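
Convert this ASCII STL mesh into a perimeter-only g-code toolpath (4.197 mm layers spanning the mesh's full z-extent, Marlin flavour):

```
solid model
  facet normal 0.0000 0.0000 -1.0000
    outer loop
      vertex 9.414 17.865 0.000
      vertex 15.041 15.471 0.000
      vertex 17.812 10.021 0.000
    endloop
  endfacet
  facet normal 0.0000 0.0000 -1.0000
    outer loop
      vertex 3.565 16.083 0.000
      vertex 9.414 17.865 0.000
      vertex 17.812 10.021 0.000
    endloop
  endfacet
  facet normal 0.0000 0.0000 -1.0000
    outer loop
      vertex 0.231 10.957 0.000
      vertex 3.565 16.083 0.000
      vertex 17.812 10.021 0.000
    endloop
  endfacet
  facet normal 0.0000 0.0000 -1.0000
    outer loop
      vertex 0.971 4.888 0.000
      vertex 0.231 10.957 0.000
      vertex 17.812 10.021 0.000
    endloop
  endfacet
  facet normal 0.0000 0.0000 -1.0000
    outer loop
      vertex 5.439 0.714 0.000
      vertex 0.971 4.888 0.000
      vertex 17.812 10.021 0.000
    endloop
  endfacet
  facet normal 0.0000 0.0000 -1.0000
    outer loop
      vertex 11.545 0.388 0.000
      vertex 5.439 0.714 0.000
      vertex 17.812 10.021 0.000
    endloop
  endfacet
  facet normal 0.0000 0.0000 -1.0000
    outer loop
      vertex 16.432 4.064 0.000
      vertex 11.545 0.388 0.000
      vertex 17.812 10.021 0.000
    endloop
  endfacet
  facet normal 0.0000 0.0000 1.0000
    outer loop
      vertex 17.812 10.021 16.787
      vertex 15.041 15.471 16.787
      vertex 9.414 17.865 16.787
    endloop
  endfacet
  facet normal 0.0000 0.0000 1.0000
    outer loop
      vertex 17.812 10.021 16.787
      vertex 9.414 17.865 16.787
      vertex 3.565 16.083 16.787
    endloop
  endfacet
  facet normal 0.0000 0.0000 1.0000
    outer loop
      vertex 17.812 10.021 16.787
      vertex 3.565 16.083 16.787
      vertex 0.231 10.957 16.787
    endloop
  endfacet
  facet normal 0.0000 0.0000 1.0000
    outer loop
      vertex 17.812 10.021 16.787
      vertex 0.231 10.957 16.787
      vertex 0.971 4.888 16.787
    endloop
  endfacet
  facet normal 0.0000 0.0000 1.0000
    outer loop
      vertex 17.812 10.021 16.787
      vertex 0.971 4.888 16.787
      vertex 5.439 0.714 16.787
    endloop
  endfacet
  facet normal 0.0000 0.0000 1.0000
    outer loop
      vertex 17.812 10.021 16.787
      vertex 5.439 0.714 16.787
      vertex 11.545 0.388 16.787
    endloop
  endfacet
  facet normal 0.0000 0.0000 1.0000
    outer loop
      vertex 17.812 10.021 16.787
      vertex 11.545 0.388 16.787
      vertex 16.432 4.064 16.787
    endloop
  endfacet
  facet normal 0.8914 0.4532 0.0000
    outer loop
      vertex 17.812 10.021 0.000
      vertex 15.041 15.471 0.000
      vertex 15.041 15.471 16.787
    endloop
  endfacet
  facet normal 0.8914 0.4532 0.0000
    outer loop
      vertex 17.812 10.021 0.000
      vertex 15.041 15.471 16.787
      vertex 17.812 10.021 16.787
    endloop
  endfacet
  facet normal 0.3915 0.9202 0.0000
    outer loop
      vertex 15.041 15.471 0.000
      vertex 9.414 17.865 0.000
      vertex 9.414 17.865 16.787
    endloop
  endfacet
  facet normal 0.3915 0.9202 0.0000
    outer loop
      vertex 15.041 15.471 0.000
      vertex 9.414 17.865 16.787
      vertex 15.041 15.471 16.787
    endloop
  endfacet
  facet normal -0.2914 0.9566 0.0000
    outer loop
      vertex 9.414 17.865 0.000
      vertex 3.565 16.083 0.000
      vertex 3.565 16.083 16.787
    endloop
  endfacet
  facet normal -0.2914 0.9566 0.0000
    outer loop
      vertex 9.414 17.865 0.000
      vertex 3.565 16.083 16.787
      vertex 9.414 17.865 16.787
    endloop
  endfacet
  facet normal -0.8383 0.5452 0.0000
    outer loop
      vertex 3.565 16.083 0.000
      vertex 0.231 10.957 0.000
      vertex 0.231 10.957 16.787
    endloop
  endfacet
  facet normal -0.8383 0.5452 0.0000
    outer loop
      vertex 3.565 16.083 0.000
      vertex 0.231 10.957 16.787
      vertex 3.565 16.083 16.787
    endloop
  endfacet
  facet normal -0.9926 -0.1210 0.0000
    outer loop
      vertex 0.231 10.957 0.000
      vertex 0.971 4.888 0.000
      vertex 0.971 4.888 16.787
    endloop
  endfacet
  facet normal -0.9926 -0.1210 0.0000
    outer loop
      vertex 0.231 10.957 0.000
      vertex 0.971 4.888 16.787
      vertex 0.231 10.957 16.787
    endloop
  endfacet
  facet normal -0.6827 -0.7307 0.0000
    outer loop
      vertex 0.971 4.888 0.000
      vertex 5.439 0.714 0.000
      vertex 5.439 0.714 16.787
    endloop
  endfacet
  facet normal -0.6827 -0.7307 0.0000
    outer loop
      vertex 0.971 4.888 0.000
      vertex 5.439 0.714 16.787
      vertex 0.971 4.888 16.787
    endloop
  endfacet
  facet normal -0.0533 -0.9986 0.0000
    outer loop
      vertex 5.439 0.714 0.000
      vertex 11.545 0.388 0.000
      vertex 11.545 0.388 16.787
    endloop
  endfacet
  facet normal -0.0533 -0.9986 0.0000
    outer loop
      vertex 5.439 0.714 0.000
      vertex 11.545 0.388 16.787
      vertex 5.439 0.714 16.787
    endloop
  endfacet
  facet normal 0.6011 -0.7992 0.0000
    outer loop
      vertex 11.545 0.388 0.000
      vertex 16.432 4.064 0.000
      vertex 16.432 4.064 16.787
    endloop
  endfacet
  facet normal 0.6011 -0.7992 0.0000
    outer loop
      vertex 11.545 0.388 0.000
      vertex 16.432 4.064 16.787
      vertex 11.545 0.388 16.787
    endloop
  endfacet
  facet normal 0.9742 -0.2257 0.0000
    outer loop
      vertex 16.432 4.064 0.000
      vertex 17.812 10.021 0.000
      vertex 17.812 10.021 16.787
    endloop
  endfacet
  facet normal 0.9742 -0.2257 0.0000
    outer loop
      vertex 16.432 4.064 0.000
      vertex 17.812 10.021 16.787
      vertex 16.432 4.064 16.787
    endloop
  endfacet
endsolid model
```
; perimeter-only toolpath
G21 ; units = mm
G90 ; absolute positioning
G28 ; home
; layer 1
G0 Z4.197
G0 X17.812 Y10.021
G1 X15.041 Y15.471
G1 X9.414 Y17.865
G1 X3.565 Y16.083
G1 X0.231 Y10.957
G1 X0.971 Y4.888
G1 X5.439 Y0.714
G1 X11.545 Y0.388
G1 X16.432 Y4.064
G1 X17.812 Y10.021
; layer 2
G0 Z8.393
G0 X17.812 Y10.021
G1 X15.041 Y15.471
G1 X9.414 Y17.865
G1 X3.565 Y16.083
G1 X0.231 Y10.957
G1 X0.971 Y4.888
G1 X5.439 Y0.714
G1 X11.545 Y0.388
G1 X16.432 Y4.064
G1 X17.812 Y10.021
; layer 3
G0 Z12.590
G0 X17.812 Y10.021
G1 X15.041 Y15.471
G1 X9.414 Y17.865
G1 X3.565 Y16.083
G1 X0.231 Y10.957
G1 X0.971 Y4.888
G1 X5.439 Y0.714
G1 X11.545 Y0.388
G1 X16.432 Y4.064
G1 X17.812 Y10.021
; layer 4
G0 Z16.787
G0 X17.812 Y10.021
G1 X15.041 Y15.471
G1 X9.414 Y17.865
G1 X3.565 Y16.083
G1 X0.231 Y10.957
G1 X0.971 Y4.888
G1 X5.439 Y0.714
G1 X11.545 Y0.388
G1 X16.432 Y4.064
G1 X17.812 Y10.021
M2 ; end

The solid is a regular 9-sided prism (a cylinder approximated with 9 flat sides), circumscribed radius ≈ 8.94 mm, height ≈ 16.8 mm. Slicing at Δz = 4.197 mm — 4 equal slices spanning the solid's height, so layer i sits at z = i·h/4 — gives 4 non-empty perimeters. Each is a 9-segment closed polygon; G0 lifts to the layer z and rapids to the start vertex, then G1 traces the edges.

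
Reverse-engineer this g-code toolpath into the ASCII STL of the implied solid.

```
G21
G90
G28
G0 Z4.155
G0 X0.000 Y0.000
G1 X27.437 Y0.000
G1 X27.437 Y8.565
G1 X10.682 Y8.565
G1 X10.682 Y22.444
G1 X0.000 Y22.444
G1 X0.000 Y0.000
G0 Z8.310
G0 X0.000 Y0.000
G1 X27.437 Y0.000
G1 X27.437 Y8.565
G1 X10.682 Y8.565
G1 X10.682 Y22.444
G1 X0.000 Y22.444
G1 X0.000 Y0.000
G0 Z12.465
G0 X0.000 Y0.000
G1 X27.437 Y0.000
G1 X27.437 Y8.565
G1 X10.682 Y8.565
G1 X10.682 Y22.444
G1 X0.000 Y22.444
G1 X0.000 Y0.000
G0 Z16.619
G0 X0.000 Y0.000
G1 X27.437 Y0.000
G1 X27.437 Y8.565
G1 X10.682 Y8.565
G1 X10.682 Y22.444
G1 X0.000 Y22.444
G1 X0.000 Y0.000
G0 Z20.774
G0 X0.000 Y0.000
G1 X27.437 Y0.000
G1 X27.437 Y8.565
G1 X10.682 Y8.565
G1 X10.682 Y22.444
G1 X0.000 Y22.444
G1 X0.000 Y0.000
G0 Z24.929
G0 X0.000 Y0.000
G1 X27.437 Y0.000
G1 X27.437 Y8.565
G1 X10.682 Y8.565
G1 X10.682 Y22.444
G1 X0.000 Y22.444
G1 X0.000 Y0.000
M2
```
solid part
  facet normal 0.0000 0.0000 -1.0000
    outer loop
      vertex 27.437 8.565 0.000
      vertex 27.437 0.000 0.000
      vertex 0.000 0.000 0.000
    endloop
  endfacet
  facet normal 0.0000 0.0000 -1.0000
    outer loop
      vertex 10.682 8.565 0.000
      vertex 27.437 8.565 0.000
      vertex 0.000 0.000 0.000
    endloop
  endfacet
  facet normal 0.0000 0.0000 -1.0000
    outer loop
      vertex 10.682 22.444 0.000
      vertex 10.682 8.565 0.000
      vertex 0.000 0.000 0.000
    endloop
  endfacet
  facet normal 0.0000 0.0000 -1.0000
    outer loop
      vertex 0.000 22.444 0.000
      vertex 10.682 22.444 0.000
      vertex 0.000 0.000 0.000
    endloop
  endfacet
  facet normal 0.0000 0.0000 1.0000
    outer loop
      vertex 0.000 0.000 24.929
      vertex 27.437 0.000 24.929
      vertex 27.437 8.565 24.929
    endloop
  endfacet
  facet normal 0.0000 0.0000 1.0000
    outer loop
      vertex 0.000 0.000 24.929
      vertex 27.437 8.565 24.929
      vertex 10.682 8.565 24.929
    endloop
  endfacet
  facet normal 0.0000 0.0000 1.0000
    outer loop
      vertex 0.000 0.000 24.929
      vertex 10.682 8.565 24.929
      vertex 10.682 22.444 24.929
    endloop
  endfacet
  facet normal 0.0000 0.0000 1.0000
    outer loop
      vertex 0.000 0.000 24.929
      vertex 10.682 22.444 24.929
      vertex 0.000 22.444 24.929
    endloop
  endfacet
  facet normal 0.0000 -1.0000 0.0000
    outer loop
      vertex 0.000 0.000 0.000
      vertex 27.437 0.000 0.000
      vertex 27.437 0.000 24.929
    endloop
  endfacet
  facet normal 0.0000 -1.0000 0.0000
    outer loop
      vertex 0.000 0.000 0.000
      vertex 27.437 0.000 24.929
      vertex 0.000 0.000 24.929
    endloop
  endfacet
  facet normal 1.0000 0.0000 0.0000
    outer loop
      vertex 27.437 0.000 0.000
      vertex 27.437 8.565 0.000
      vertex 27.437 8.565 24.929
    endloop
  endfacet
  facet normal 1.0000 0.0000 0.0000
    outer loop
      vertex 27.437 0.000 0.000
      vertex 27.437 8.565 24.929
      vertex 27.437 0.000 24.929
    endloop
  endfacet
  facet normal 0.0000 1.0000 0.0000
    outer loop
      vertex 27.437 8.565 0.000
      vertex 10.682 8.565 0.000
      vertex 10.682 8.565 24.929
    endloop
  endfacet
  facet normal 0.0000 1.0000 0.0000
    outer loop
      vertex 27.437 8.565 0.000
      vertex 10.682 8.565 24.929
      vertex 27.437 8.565 24.929
    endloop
  endfacet
  facet normal 1.0000 0.0000 0.0000
    outer loop
      vertex 10.682 8.565 0.000
      vertex 10.682 22.444 0.000
      vertex 10.682 22.444 24.929
    endloop
  endfacet
  facet normal 1.0000 0.0000 0.0000
    outer loop
      vertex 10.682 8.565 0.000
      vertex 10.682 22.444 24.929
      vertex 10.682 8.565 24.929
    endloop
  endfacet
  facet normal 0.0000 1.0000 0.0000
    outer loop
      vertex 10.682 22.444 0.000
      vertex 0.000 22.444 0.000
      vertex 0.000 22.444 24.929
    endloop
  endfacet
  facet normal 0.0000 1.0000 0.0000
    outer loop
      vertex 10.682 22.444 0.000
      vertex 0.000 22.444 24.929
      vertex 10.682 22.444 24.929
    endloop
  endfacet
  facet normal -1.0000 0.0000 0.0000
    outer loop
      vertex 0.000 22.444 0.000
      vertex 0.000 0.000 0.000
      vertex 0.000 0.000 24.929
    endloop
  endfacet
  facet normal -1.0000 0.0000 0.0000
    outer loop
      vertex 0.000 22.444 0.000
      vertex 0.000 0.000 24.929
      vertex 0.000 22.444 24.929
    endloop
  endfacet
endsolid part

The G0 Z moves step by Δz≈4.155 mm. Every layer's G1 loop is the same polygon, so the solid is a straight extrusion of it from z=0 to z≈24.9. Closing with flat bottom and top caps and triangulating gives 20 facets — an L-shaped prism: outer 27.4 × 22.4 mm, arm thicknesses ≈ 8.56 mm (horizontal) and 10.7 mm (vertical), extruded 24.9 mm in z.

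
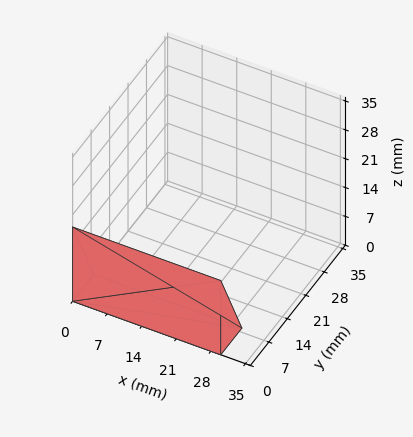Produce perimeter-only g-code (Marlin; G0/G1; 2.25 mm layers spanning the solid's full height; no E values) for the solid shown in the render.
Reading the render: the shape is a wedge (ramp): 30 × 8 mm base, rising to 18 mm along the y=0 edge and sloping linearly to z=0 at y=8 (dimensions read to the nearest mm from the axis ticks). For the g-code, the solid's height is divided into equal slices at the stated Δz and each level perimeter traced with G1 moves after a G0 lift.

; perimeter-only toolpath
G21 ; units = mm
G90 ; absolute positioning
G28 ; home
; layer 1
G0 Z2.25
G0 X0.00 Y0.00
G1 X30.00 Y0.00
G1 X30.00 Y7.00
G1 X0.00 Y7.00
G1 X0.00 Y0.00
; layer 2
G0 Z4.50
G0 X0.00 Y0.00
G1 X30.00 Y0.00
G1 X30.00 Y6.00
G1 X0.00 Y6.00
G1 X0.00 Y0.00
; layer 3
G0 Z6.75
G0 X0.00 Y0.00
G1 X30.00 Y0.00
G1 X30.00 Y5.00
G1 X0.00 Y5.00
G1 X0.00 Y0.00
; layer 4
G0 Z9.00
G0 X0.00 Y0.00
G1 X30.00 Y0.00
G1 X30.00 Y4.00
G1 X0.00 Y4.00
G1 X0.00 Y0.00
; layer 5
G0 Z11.25
G0 X0.00 Y0.00
G1 X30.00 Y0.00
G1 X30.00 Y3.00
G1 X0.00 Y3.00
G1 X0.00 Y0.00
; layer 6
G0 Z13.50
G0 X0.00 Y0.00
G1 X30.00 Y0.00
G1 X30.00 Y2.00
G1 X0.00 Y2.00
G1 X0.00 Y0.00
; layer 7
G0 Z15.75
G0 X0.00 Y0.00
G1 X30.00 Y0.00
G1 X30.00 Y1.00
G1 X0.00 Y1.00
G1 X0.00 Y0.00
M2 ; end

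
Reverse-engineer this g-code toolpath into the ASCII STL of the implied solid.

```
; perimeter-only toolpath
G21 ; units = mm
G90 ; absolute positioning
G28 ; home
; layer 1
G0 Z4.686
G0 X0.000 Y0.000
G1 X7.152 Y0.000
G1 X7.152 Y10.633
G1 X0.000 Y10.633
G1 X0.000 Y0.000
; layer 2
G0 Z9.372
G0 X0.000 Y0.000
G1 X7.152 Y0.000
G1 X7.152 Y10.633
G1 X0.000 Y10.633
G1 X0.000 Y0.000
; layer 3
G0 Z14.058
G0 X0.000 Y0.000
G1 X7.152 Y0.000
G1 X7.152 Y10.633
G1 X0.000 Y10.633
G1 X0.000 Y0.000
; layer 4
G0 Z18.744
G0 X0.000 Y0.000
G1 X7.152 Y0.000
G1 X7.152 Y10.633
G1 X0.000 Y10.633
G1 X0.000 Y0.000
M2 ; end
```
solid part
  facet normal 0.0000 0.0000 -1.0000
    outer loop
      vertex 7.152 10.633 0.000
      vertex 7.152 0.000 0.000
      vertex 0.000 0.000 0.000
    endloop
  endfacet
  facet normal 0.0000 0.0000 -1.0000
    outer loop
      vertex 0.000 10.633 0.000
      vertex 7.152 10.633 0.000
      vertex 0.000 0.000 0.000
    endloop
  endfacet
  facet normal 0.0000 0.0000 1.0000
    outer loop
      vertex 0.000 0.000 18.744
      vertex 7.152 0.000 18.744
      vertex 7.152 10.633 18.744
    endloop
  endfacet
  facet normal 0.0000 0.0000 1.0000
    outer loop
      vertex 0.000 0.000 18.744
      vertex 7.152 10.633 18.744
      vertex 0.000 10.633 18.744
    endloop
  endfacet
  facet normal 0.0000 -1.0000 0.0000
    outer loop
      vertex 0.000 0.000 0.000
      vertex 7.152 0.000 0.000
      vertex 7.152 0.000 18.744
    endloop
  endfacet
  facet normal 0.0000 -1.0000 0.0000
    outer loop
      vertex 0.000 0.000 0.000
      vertex 7.152 0.000 18.744
      vertex 0.000 0.000 18.744
    endloop
  endfacet
  facet normal 0.0000 1.0000 0.0000
    outer loop
      vertex 7.152 10.633 18.744
      vertex 7.152 10.633 0.000
      vertex 0.000 10.633 0.000
    endloop
  endfacet
  facet normal 0.0000 1.0000 0.0000
    outer loop
      vertex 0.000 10.633 18.744
      vertex 7.152 10.633 18.744
      vertex 0.000 10.633 0.000
    endloop
  endfacet
  facet normal -1.0000 0.0000 0.0000
    outer loop
      vertex 0.000 10.633 18.744
      vertex 0.000 10.633 0.000
      vertex 0.000 0.000 0.000
    endloop
  endfacet
  facet normal -1.0000 0.0000 0.0000
    outer loop
      vertex 0.000 0.000 18.744
      vertex 0.000 10.633 18.744
      vertex 0.000 0.000 0.000
    endloop
  endfacet
  facet normal 1.0000 0.0000 0.0000
    outer loop
      vertex 7.152 0.000 0.000
      vertex 7.152 10.633 0.000
      vertex 7.152 10.633 18.744
    endloop
  endfacet
  facet normal 1.0000 0.0000 0.0000
    outer loop
      vertex 7.152 0.000 0.000
      vertex 7.152 10.633 18.744
      vertex 7.152 0.000 18.744
    endloop
  endfacet
endsolid part

The G0 Z moves step by Δz≈4.686 mm. Every layer's G1 loop is the same polygon, so the solid is a straight extrusion of it from z=0 to z≈18.7. Closing with flat bottom and top caps and triangulating gives 12 facets — a rectangular box, roughly 7.15 × 10.6 mm footprint and 18.7 mm tall.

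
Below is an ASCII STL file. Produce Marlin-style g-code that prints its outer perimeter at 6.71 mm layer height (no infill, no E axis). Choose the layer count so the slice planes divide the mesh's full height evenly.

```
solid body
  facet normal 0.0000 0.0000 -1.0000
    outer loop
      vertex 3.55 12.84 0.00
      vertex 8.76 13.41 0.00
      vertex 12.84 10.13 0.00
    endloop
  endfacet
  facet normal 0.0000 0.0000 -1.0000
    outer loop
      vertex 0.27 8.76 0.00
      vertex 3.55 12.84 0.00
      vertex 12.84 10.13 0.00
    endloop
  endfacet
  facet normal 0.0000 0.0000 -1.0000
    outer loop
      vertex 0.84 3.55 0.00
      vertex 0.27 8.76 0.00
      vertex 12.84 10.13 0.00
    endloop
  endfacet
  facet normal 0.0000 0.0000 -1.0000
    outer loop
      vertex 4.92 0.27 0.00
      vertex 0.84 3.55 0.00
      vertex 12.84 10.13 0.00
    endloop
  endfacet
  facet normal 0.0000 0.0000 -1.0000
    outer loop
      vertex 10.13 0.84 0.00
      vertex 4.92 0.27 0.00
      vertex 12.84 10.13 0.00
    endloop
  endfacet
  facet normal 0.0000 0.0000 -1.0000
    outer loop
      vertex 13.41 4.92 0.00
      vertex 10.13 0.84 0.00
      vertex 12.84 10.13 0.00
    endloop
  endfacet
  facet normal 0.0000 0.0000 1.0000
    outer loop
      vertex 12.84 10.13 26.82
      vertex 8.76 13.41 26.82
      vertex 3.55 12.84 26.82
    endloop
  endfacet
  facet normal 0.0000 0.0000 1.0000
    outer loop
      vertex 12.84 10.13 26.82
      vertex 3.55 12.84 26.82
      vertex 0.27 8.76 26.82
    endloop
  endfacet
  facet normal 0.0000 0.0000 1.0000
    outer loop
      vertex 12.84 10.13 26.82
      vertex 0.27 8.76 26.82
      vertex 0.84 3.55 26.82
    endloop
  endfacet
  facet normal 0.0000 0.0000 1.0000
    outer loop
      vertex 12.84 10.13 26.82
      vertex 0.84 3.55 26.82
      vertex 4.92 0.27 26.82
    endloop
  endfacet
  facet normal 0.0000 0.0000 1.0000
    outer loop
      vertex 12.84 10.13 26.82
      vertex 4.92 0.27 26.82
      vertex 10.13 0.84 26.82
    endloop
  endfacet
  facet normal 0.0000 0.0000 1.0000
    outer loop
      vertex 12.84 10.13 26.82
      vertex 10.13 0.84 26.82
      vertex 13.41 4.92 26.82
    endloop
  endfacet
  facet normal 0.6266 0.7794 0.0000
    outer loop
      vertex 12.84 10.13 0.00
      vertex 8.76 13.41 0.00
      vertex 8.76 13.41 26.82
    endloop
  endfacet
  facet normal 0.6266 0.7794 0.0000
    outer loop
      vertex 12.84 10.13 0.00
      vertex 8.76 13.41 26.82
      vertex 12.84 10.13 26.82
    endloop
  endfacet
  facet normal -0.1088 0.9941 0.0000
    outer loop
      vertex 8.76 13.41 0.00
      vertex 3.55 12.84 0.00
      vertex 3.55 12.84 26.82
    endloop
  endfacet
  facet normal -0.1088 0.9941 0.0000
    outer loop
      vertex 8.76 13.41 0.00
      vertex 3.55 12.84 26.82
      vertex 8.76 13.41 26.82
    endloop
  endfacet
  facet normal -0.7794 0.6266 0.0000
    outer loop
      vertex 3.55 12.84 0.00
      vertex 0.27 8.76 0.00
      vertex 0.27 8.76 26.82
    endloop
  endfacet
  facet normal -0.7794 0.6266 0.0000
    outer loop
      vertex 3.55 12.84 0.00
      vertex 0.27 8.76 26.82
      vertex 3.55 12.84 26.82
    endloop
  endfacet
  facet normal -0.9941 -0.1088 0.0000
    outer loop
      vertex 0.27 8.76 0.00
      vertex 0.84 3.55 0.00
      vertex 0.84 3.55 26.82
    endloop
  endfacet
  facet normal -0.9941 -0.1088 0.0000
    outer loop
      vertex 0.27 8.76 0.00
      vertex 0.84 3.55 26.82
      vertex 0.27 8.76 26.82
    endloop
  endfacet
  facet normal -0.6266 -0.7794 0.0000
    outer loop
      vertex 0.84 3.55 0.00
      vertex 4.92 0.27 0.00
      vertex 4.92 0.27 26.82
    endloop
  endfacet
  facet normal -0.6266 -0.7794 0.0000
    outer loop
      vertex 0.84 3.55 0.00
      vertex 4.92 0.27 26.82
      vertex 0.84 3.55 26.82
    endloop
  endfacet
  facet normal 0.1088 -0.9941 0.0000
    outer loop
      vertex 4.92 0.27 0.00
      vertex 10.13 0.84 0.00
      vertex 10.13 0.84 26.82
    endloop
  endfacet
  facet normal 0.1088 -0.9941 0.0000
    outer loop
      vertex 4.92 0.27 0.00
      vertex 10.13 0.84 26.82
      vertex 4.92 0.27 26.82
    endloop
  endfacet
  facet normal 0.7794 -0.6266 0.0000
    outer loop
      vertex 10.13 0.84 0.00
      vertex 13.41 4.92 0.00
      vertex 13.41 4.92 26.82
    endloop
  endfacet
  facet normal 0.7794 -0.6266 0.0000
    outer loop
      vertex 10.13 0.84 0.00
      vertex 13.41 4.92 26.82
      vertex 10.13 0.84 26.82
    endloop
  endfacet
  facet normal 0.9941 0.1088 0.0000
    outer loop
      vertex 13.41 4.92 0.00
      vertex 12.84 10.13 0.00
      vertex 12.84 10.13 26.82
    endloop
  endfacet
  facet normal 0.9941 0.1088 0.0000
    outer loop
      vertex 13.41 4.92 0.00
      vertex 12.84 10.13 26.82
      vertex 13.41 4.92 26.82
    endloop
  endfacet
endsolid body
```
; perimeter-only toolpath
G21 ; units = mm
G90 ; absolute positioning
G28 ; home
; layer 1
G0 Z6.71
G0 X12.84 Y10.13
G1 X8.76 Y13.41
G1 X3.55 Y12.84
G1 X0.27 Y8.76
G1 X0.84 Y3.55
G1 X4.92 Y0.27
G1 X10.13 Y0.84
G1 X13.41 Y4.92
G1 X12.84 Y10.13
; layer 2
G0 Z13.41
G0 X12.84 Y10.13
G1 X8.76 Y13.41
G1 X3.55 Y12.84
G1 X0.27 Y8.76
G1 X0.84 Y3.55
G1 X4.92 Y0.27
G1 X10.13 Y0.84
G1 X13.41 Y4.92
G1 X12.84 Y10.13
; layer 3
G0 Z20.12
G0 X12.84 Y10.13
G1 X8.76 Y13.41
G1 X3.55 Y12.84
G1 X0.27 Y8.76
G1 X0.84 Y3.55
G1 X4.92 Y0.27
G1 X10.13 Y0.84
G1 X13.41 Y4.92
G1 X12.84 Y10.13
; layer 4
G0 Z26.82
G0 X12.84 Y10.13
G1 X8.76 Y13.41
G1 X3.55 Y12.84
G1 X0.27 Y8.76
G1 X0.84 Y3.55
G1 X4.92 Y0.27
G1 X10.13 Y0.84
G1 X13.41 Y4.92
G1 X12.84 Y10.13
M2 ; end

The solid is a regular 8-sided prism (a cylinder approximated with 8 flat sides), circumscribed radius ≈ 6.84 mm, height ≈ 26.8 mm. Slicing at Δz = 6.71 mm — 4 equal slices spanning the solid's height, so layer i sits at z = i·h/4 — gives 4 non-empty perimeters. Each is a 8-segment closed polygon; G0 lifts to the layer z and rapids to the start vertex, then G1 traces the edges.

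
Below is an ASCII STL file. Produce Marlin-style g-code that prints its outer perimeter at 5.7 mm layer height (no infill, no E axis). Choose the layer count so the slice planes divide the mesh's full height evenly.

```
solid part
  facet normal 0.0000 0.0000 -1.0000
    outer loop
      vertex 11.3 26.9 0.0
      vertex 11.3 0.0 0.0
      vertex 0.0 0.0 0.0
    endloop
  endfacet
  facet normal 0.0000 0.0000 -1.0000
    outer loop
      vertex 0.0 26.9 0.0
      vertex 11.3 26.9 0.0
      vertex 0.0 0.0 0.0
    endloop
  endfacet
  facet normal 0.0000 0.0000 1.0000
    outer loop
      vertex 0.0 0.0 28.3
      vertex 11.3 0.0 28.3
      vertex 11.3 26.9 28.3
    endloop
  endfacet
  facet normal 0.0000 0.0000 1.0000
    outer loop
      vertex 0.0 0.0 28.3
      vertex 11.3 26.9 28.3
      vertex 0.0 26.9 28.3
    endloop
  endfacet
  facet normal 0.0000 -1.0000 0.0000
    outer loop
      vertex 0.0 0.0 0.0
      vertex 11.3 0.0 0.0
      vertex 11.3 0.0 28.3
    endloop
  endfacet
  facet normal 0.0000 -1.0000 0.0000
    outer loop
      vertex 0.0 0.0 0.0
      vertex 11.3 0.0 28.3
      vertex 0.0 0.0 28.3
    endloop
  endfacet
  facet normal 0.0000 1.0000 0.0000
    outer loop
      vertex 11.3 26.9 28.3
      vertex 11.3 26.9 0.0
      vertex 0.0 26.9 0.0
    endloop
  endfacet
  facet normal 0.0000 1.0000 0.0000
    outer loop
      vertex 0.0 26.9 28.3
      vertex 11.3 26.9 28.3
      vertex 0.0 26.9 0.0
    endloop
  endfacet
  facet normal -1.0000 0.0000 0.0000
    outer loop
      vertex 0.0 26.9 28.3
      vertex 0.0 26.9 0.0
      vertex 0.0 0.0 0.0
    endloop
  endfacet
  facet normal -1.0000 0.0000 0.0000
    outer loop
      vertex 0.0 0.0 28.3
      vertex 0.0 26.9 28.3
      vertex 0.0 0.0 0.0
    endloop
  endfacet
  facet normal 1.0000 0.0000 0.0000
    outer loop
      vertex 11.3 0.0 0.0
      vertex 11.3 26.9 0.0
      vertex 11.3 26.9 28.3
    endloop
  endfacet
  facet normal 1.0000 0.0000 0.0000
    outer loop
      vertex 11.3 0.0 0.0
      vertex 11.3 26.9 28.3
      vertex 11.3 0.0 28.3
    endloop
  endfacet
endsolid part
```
; perimeter-only toolpath
G21 ; units = mm
G90 ; absolute positioning
G28 ; home
; layer 1
G0 Z5.7
G0 X0.0 Y0.0
G1 X11.3 Y0.0
G1 X11.3 Y26.9
G1 X0.0 Y26.9
G1 X0.0 Y0.0
; layer 2
G0 Z11.3
G0 X0.0 Y0.0
G1 X11.3 Y0.0
G1 X11.3 Y26.9
G1 X0.0 Y26.9
G1 X0.0 Y0.0
; layer 3
G0 Z17.0
G0 X0.0 Y0.0
G1 X11.3 Y0.0
G1 X11.3 Y26.9
G1 X0.0 Y26.9
G1 X0.0 Y0.0
; layer 4
G0 Z22.6
G0 X0.0 Y0.0
G1 X11.3 Y0.0
G1 X11.3 Y26.9
G1 X0.0 Y26.9
G1 X0.0 Y0.0
; layer 5
G0 Z28.3
G0 X0.0 Y0.0
G1 X11.3 Y0.0
G1 X11.3 Y26.9
G1 X0.0 Y26.9
G1 X0.0 Y0.0
M2 ; end

The solid is a rectangular box, roughly 11.3 × 26.9 mm footprint and 28.3 mm tall. Slicing at Δz = 5.7 mm — 5 equal slices spanning the solid's height, so layer i sits at z = i·h/5 — gives 5 non-empty perimeters. Each is a 4-segment closed polygon; G0 lifts to the layer z and rapids to the start vertex, then G1 traces the edges.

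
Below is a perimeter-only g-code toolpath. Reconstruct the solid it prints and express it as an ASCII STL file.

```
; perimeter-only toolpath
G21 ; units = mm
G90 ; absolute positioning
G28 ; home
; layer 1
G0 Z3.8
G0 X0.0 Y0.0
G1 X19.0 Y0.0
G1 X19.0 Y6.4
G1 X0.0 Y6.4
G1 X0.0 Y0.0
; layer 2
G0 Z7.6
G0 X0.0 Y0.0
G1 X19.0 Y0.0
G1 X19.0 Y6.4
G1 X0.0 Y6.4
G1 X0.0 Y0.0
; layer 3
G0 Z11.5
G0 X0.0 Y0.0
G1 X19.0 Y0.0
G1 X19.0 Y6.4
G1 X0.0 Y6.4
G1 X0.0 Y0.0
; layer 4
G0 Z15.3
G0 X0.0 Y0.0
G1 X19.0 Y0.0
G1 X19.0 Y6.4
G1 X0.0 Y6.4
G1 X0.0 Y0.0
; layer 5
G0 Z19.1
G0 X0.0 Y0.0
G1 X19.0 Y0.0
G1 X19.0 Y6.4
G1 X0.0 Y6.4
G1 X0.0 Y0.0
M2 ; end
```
solid part
  facet normal 0.0000 0.0000 -1.0000
    outer loop
      vertex 19.0 6.4 0.0
      vertex 19.0 0.0 0.0
      vertex 0.0 0.0 0.0
    endloop
  endfacet
  facet normal 0.0000 0.0000 -1.0000
    outer loop
      vertex 0.0 6.4 0.0
      vertex 19.0 6.4 0.0
      vertex 0.0 0.0 0.0
    endloop
  endfacet
  facet normal 0.0000 0.0000 1.0000
    outer loop
      vertex 0.0 0.0 19.1
      vertex 19.0 0.0 19.1
      vertex 19.0 6.4 19.1
    endloop
  endfacet
  facet normal 0.0000 0.0000 1.0000
    outer loop
      vertex 0.0 0.0 19.1
      vertex 19.0 6.4 19.1
      vertex 0.0 6.4 19.1
    endloop
  endfacet
  facet normal 0.0000 -1.0000 0.0000
    outer loop
      vertex 0.0 0.0 0.0
      vertex 19.0 0.0 0.0
      vertex 19.0 0.0 19.1
    endloop
  endfacet
  facet normal 0.0000 -1.0000 0.0000
    outer loop
      vertex 0.0 0.0 0.0
      vertex 19.0 0.0 19.1
      vertex 0.0 0.0 19.1
    endloop
  endfacet
  facet normal 0.0000 1.0000 0.0000
    outer loop
      vertex 19.0 6.4 19.1
      vertex 19.0 6.4 0.0
      vertex 0.0 6.4 0.0
    endloop
  endfacet
  facet normal 0.0000 1.0000 0.0000
    outer loop
      vertex 0.0 6.4 19.1
      vertex 19.0 6.4 19.1
      vertex 0.0 6.4 0.0
    endloop
  endfacet
  facet normal -1.0000 0.0000 0.0000
    outer loop
      vertex 0.0 6.4 19.1
      vertex 0.0 6.4 0.0
      vertex 0.0 0.0 0.0
    endloop
  endfacet
  facet normal -1.0000 0.0000 0.0000
    outer loop
      vertex 0.0 0.0 19.1
      vertex 0.0 6.4 19.1
      vertex 0.0 0.0 0.0
    endloop
  endfacet
  facet normal 1.0000 0.0000 0.0000
    outer loop
      vertex 19.0 0.0 0.0
      vertex 19.0 6.4 0.0
      vertex 19.0 6.4 19.1
    endloop
  endfacet
  facet normal 1.0000 0.0000 0.0000
    outer loop
      vertex 19.0 0.0 0.0
      vertex 19.0 6.4 19.1
      vertex 19.0 0.0 19.1
    endloop
  endfacet
endsolid part

The G0 Z moves step by Δz≈3.8 mm. Every layer's G1 loop is the same polygon, so the solid is a straight extrusion of it from z=0 to z≈19.1. Closing with flat bottom and top caps and triangulating gives 12 facets — a rectangular box, roughly 19 × 6.4 mm footprint and 19.1 mm tall.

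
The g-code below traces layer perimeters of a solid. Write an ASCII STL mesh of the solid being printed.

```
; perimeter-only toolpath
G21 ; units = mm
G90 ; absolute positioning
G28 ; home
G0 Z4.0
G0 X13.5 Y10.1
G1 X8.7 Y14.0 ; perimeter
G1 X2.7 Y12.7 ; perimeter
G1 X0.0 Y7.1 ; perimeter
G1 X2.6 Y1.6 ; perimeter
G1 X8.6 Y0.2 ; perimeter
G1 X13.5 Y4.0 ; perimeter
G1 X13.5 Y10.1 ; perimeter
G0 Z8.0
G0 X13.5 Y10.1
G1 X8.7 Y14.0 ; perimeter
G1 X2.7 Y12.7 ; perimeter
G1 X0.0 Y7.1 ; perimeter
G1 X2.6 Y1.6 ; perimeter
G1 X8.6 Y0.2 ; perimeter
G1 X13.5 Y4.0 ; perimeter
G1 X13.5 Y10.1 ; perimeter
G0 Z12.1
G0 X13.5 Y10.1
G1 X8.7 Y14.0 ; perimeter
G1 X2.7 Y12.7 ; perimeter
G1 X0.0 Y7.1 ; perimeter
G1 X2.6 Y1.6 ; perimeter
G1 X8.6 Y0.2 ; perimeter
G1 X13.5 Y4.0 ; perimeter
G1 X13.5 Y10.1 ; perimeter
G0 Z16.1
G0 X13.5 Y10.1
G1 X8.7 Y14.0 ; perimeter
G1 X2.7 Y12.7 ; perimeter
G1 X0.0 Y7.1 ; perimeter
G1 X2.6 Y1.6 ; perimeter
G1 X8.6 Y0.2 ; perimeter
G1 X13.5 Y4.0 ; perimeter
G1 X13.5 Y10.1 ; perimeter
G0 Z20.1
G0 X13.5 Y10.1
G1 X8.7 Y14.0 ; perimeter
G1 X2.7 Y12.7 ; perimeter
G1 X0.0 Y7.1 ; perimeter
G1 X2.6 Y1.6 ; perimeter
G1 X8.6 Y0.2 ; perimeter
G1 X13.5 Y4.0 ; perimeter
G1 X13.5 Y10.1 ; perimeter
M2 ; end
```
solid part
  facet normal 0.0000 0.0000 -1.0000
    outer loop
      vertex 2.7 12.7 0.0
      vertex 8.7 14.0 0.0
      vertex 13.5 10.1 0.0
    endloop
  endfacet
  facet normal 0.0000 0.0000 -1.0000
    outer loop
      vertex 0.0 7.1 0.0
      vertex 2.7 12.7 0.0
      vertex 13.5 10.1 0.0
    endloop
  endfacet
  facet normal 0.0000 0.0000 -1.0000
    outer loop
      vertex 2.6 1.6 0.0
      vertex 0.0 7.1 0.0
      vertex 13.5 10.1 0.0
    endloop
  endfacet
  facet normal 0.0000 0.0000 -1.0000
    outer loop
      vertex 8.6 0.2 0.0
      vertex 2.6 1.6 0.0
      vertex 13.5 10.1 0.0
    endloop
  endfacet
  facet normal 0.0000 0.0000 -1.0000
    outer loop
      vertex 13.5 4.0 0.0
      vertex 8.6 0.2 0.0
      vertex 13.5 10.1 0.0
    endloop
  endfacet
  facet normal 0.0000 0.0000 1.0000
    outer loop
      vertex 13.5 10.1 20.1
      vertex 8.7 14.0 20.1
      vertex 2.7 12.7 20.1
    endloop
  endfacet
  facet normal 0.0000 0.0000 1.0000
    outer loop
      vertex 13.5 10.1 20.1
      vertex 2.7 12.7 20.1
      vertex 0.0 7.1 20.1
    endloop
  endfacet
  facet normal 0.0000 0.0000 1.0000
    outer loop
      vertex 13.5 10.1 20.1
      vertex 0.0 7.1 20.1
      vertex 2.6 1.6 20.1
    endloop
  endfacet
  facet normal 0.0000 0.0000 1.0000
    outer loop
      vertex 13.5 10.1 20.1
      vertex 2.6 1.6 20.1
      vertex 8.6 0.2 20.1
    endloop
  endfacet
  facet normal 0.0000 0.0000 1.0000
    outer loop
      vertex 13.5 10.1 20.1
      vertex 8.6 0.2 20.1
      vertex 13.5 4.0 20.1
    endloop
  endfacet
  facet normal 0.6306 0.7761 0.0000
    outer loop
      vertex 13.5 10.1 0.0
      vertex 8.7 14.0 0.0
      vertex 8.7 14.0 20.1
    endloop
  endfacet
  facet normal 0.6306 0.7761 0.0000
    outer loop
      vertex 13.5 10.1 0.0
      vertex 8.7 14.0 20.1
      vertex 13.5 10.1 20.1
    endloop
  endfacet
  facet normal -0.2118 0.9773 0.0000
    outer loop
      vertex 8.7 14.0 0.0
      vertex 2.7 12.7 0.0
      vertex 2.7 12.7 20.1
    endloop
  endfacet
  facet normal -0.2118 0.9773 0.0000
    outer loop
      vertex 8.7 14.0 0.0
      vertex 2.7 12.7 20.1
      vertex 8.7 14.0 20.1
    endloop
  endfacet
  facet normal -0.9008 0.4343 0.0000
    outer loop
      vertex 2.7 12.7 0.0
      vertex 0.0 7.1 0.0
      vertex 0.0 7.1 20.1
    endloop
  endfacet
  facet normal -0.9008 0.4343 0.0000
    outer loop
      vertex 2.7 12.7 0.0
      vertex 0.0 7.1 20.1
      vertex 2.7 12.7 20.1
    endloop
  endfacet
  facet normal -0.9041 -0.4274 0.0000
    outer loop
      vertex 0.0 7.1 0.0
      vertex 2.6 1.6 0.0
      vertex 2.6 1.6 20.1
    endloop
  endfacet
  facet normal -0.9041 -0.4274 0.0000
    outer loop
      vertex 0.0 7.1 0.0
      vertex 2.6 1.6 20.1
      vertex 0.0 7.1 20.1
    endloop
  endfacet
  facet normal -0.2272 -0.9738 0.0000
    outer loop
      vertex 2.6 1.6 0.0
      vertex 8.6 0.2 0.0
      vertex 8.6 0.2 20.1
    endloop
  endfacet
  facet normal -0.2272 -0.9738 0.0000
    outer loop
      vertex 2.6 1.6 0.0
      vertex 8.6 0.2 20.1
      vertex 2.6 1.6 20.1
    endloop
  endfacet
  facet normal 0.6128 -0.7902 0.0000
    outer loop
      vertex 8.6 0.2 0.0
      vertex 13.5 4.0 0.0
      vertex 13.5 4.0 20.1
    endloop
  endfacet
  facet normal 0.6128 -0.7902 0.0000
    outer loop
      vertex 8.6 0.2 0.0
      vertex 13.5 4.0 20.1
      vertex 8.6 0.2 20.1
    endloop
  endfacet
  facet normal 1.0000 0.0000 0.0000
    outer loop
      vertex 13.5 4.0 0.0
      vertex 13.5 10.1 0.0
      vertex 13.5 10.1 20.1
    endloop
  endfacet
  facet normal 1.0000 0.0000 0.0000
    outer loop
      vertex 13.5 4.0 0.0
      vertex 13.5 10.1 20.1
      vertex 13.5 4.0 20.1
    endloop
  endfacet
endsolid part

The G0 Z moves step by Δz≈4.0 mm. Every layer's G1 loop is the same polygon, so the solid is a straight extrusion of it from z=0 to z≈20.1. Closing with flat bottom and top caps and triangulating gives 24 facets — a regular 7-sided prism (a cylinder approximated with 7 flat sides), circumscribed radius ≈ 7.1 mm, height ≈ 20.1 mm.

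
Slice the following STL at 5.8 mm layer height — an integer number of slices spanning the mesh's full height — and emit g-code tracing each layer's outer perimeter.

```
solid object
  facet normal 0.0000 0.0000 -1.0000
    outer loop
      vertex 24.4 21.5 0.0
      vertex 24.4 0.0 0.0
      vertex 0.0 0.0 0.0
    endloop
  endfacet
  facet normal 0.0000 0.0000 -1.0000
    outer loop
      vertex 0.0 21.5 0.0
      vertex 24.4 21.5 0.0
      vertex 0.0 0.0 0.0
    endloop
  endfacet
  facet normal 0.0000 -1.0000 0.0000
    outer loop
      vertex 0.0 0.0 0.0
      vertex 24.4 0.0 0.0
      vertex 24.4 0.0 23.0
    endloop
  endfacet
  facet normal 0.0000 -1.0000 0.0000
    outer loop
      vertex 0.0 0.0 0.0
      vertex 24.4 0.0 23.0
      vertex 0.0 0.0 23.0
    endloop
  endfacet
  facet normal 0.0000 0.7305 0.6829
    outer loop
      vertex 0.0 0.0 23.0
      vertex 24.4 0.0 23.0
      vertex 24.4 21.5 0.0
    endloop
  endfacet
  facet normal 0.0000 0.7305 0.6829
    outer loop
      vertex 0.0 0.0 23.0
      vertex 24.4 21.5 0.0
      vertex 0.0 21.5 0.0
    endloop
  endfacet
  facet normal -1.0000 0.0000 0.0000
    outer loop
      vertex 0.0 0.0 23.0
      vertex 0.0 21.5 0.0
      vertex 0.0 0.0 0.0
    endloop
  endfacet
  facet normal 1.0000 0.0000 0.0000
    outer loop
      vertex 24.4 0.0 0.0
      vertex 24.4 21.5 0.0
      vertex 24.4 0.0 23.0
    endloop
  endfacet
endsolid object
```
; perimeter-only toolpath
G21 ; units = mm
G90 ; absolute positioning
G28 ; home
; layer 1
G0 Z5.8
G0 X0.0 Y0.0
G1 X24.4 Y0.0
G1 X24.4 Y16.1
G1 X0.0 Y16.1
G1 X0.0 Y0.0
; layer 2
G0 Z11.5
G0 X0.0 Y0.0
G1 X24.4 Y0.0
G1 X24.4 Y10.8
G1 X0.0 Y10.8
G1 X0.0 Y0.0
; layer 3
G0 Z17.2
G0 X0.0 Y0.0
G1 X24.4 Y0.0
G1 X24.4 Y5.4
G1 X0.0 Y5.4
G1 X0.0 Y0.0
M2 ; end

The solid is a wedge (ramp): 24.4 × 21.5 mm base, rising to 23 mm along the y=0 edge and sloping linearly to z=0 at y=21.5. Slicing at Δz = 5.8 mm — 4 equal slices spanning the solid's height, so layer i sits at z = i·h/4 — gives 3 non-empty perimeters. Each is a 4-segment closed polygon; G0 lifts to the layer z and rapids to the start vertex, then G1 traces the edges. The cross-section shrinks linearly with z (the slice at the apex is degenerate and omitted).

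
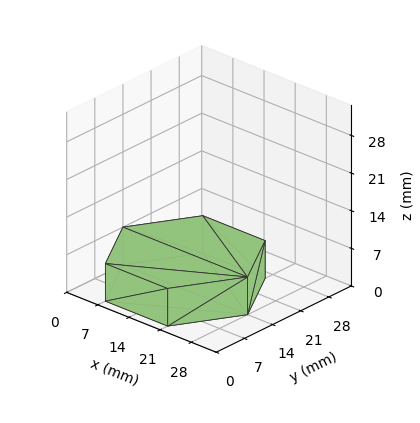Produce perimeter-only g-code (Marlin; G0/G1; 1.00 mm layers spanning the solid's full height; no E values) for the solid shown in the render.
Reading the render: the shape is a regular 6-sided prism (a cylinder approximated with 6 flat sides), circumscribed radius ≈ 14 mm, height ≈ 7 mm (dimensions read to the nearest mm from the axis ticks). For the g-code, the solid's height is divided into equal slices at the stated Δz and each level perimeter traced with G1 moves after a G0 lift.

; perimeter-only toolpath
G21 ; units = mm
G90 ; absolute positioning
G28 ; home
; layer 1
G0 Z1.00
G0 X28.00 Y14.00
G1 X21.00 Y26.12
G1 X7.00 Y26.12
G1 X0.00 Y14.00
G1 X7.00 Y1.88
G1 X21.00 Y1.88
G1 X28.00 Y14.00
; layer 2
G0 Z2.00
G0 X28.00 Y14.00
G1 X21.00 Y26.12
G1 X7.00 Y26.12
G1 X0.00 Y14.00
G1 X7.00 Y1.88
G1 X21.00 Y1.88
G1 X28.00 Y14.00
; layer 3
G0 Z3.00
G0 X28.00 Y14.00
G1 X21.00 Y26.12
G1 X7.00 Y26.12
G1 X0.00 Y14.00
G1 X7.00 Y1.88
G1 X21.00 Y1.88
G1 X28.00 Y14.00
; layer 4
G0 Z4.00
G0 X28.00 Y14.00
G1 X21.00 Y26.12
G1 X7.00 Y26.12
G1 X0.00 Y14.00
G1 X7.00 Y1.88
G1 X21.00 Y1.88
G1 X28.00 Y14.00
; layer 5
G0 Z5.00
G0 X28.00 Y14.00
G1 X21.00 Y26.12
G1 X7.00 Y26.12
G1 X0.00 Y14.00
G1 X7.00 Y1.88
G1 X21.00 Y1.88
G1 X28.00 Y14.00
; layer 6
G0 Z6.00
G0 X28.00 Y14.00
G1 X21.00 Y26.12
G1 X7.00 Y26.12
G1 X0.00 Y14.00
G1 X7.00 Y1.88
G1 X21.00 Y1.88
G1 X28.00 Y14.00
; layer 7
G0 Z7.00
G0 X28.00 Y14.00
G1 X21.00 Y26.12
G1 X7.00 Y26.12
G1 X0.00 Y14.00
G1 X7.00 Y1.88
G1 X21.00 Y1.88
G1 X28.00 Y14.00
M2 ; end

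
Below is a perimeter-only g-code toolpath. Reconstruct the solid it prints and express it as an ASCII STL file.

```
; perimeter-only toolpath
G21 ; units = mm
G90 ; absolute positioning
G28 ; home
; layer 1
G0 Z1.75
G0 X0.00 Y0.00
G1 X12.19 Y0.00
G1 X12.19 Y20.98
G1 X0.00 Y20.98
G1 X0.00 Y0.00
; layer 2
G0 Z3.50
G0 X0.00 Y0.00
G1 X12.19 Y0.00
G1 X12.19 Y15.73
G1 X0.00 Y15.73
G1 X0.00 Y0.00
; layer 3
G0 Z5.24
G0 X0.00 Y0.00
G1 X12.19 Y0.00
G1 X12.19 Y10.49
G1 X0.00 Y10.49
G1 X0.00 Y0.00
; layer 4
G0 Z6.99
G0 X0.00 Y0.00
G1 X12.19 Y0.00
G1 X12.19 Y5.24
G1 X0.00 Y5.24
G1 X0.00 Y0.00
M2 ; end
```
solid part
  facet normal 0.0000 0.0000 -1.0000
    outer loop
      vertex 12.19 26.22 0.00
      vertex 12.19 0.00 0.00
      vertex 0.00 0.00 0.00
    endloop
  endfacet
  facet normal 0.0000 0.0000 -1.0000
    outer loop
      vertex 0.00 26.22 0.00
      vertex 12.19 26.22 0.00
      vertex 0.00 0.00 0.00
    endloop
  endfacet
  facet normal 0.0000 -1.0000 0.0000
    outer loop
      vertex 0.00 0.00 0.00
      vertex 12.19 0.00 0.00
      vertex 12.19 0.00 8.74
    endloop
  endfacet
  facet normal 0.0000 -1.0000 0.0000
    outer loop
      vertex 0.00 0.00 0.00
      vertex 12.19 0.00 8.74
      vertex 0.00 0.00 8.74
    endloop
  endfacet
  facet normal 0.0000 0.3162 0.9487
    outer loop
      vertex 0.00 0.00 8.74
      vertex 12.19 0.00 8.74
      vertex 12.19 26.22 0.00
    endloop
  endfacet
  facet normal 0.0000 0.3162 0.9487
    outer loop
      vertex 0.00 0.00 8.74
      vertex 12.19 26.22 0.00
      vertex 0.00 26.22 0.00
    endloop
  endfacet
  facet normal -1.0000 0.0000 0.0000
    outer loop
      vertex 0.00 0.00 8.74
      vertex 0.00 26.22 0.00
      vertex 0.00 0.00 0.00
    endloop
  endfacet
  facet normal 1.0000 0.0000 0.0000
    outer loop
      vertex 12.19 0.00 0.00
      vertex 12.19 26.22 0.00
      vertex 12.19 0.00 8.74
    endloop
  endfacet
endsolid part

The G0 Z moves step by Δz≈1.75 mm. The G1 loops shrink linearly with z, so the solid tapers from its base footprint up to z≈8.74. Closing with a flat bottom cap and the tapered top and triangulating gives 8 facets — a wedge (ramp): 12.2 × 26.2 mm base, rising to 8.74 mm along the y=0 edge and sloping linearly to z=0 at y=26.2.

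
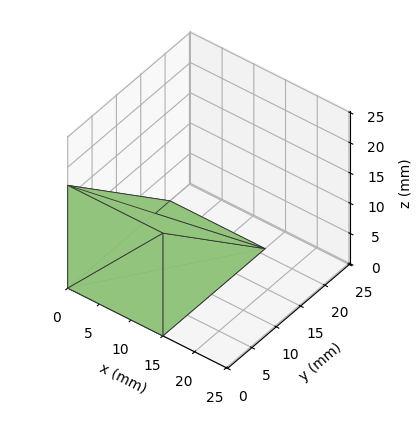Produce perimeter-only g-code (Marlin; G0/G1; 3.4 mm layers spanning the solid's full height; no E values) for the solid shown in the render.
Reading the render: the shape is a wedge (ramp): 15 × 21 mm base, rising to 17 mm along the y=0 edge and sloping linearly to z=0 at y=21 (dimensions read to the nearest mm from the axis ticks). For the g-code, the solid's height is divided into equal slices at the stated Δz and each level perimeter traced with G1 moves after a G0 lift.

; perimeter-only toolpath
G21 ; units = mm
G90 ; absolute positioning
G28 ; home
; layer 1
G0 Z3.4
G0 X0.0 Y0.0
G1 X15.0 Y0.0
G1 X15.0 Y16.8
G1 X0.0 Y16.8
G1 X0.0 Y0.0
; layer 2
G0 Z6.8
G0 X0.0 Y0.0
G1 X15.0 Y0.0
G1 X15.0 Y12.6
G1 X0.0 Y12.6
G1 X0.0 Y0.0
; layer 3
G0 Z10.2
G0 X0.0 Y0.0
G1 X15.0 Y0.0
G1 X15.0 Y8.4
G1 X0.0 Y8.4
G1 X0.0 Y0.0
; layer 4
G0 Z13.6
G0 X0.0 Y0.0
G1 X15.0 Y0.0
G1 X15.0 Y4.2
G1 X0.0 Y4.2
G1 X0.0 Y0.0
M2 ; end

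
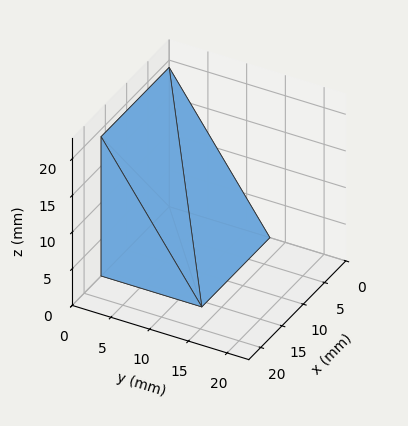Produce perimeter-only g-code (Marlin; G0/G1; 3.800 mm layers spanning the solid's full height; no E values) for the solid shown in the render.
Reading the render: the shape is a wedge (ramp): 16 × 13 mm base, rising to 19 mm along the y=0 edge and sloping linearly to z=0 at y=13 (dimensions read to the nearest mm from the axis ticks). For the g-code, the solid's height is divided into equal slices at the stated Δz and each level perimeter traced with G1 moves after a G0 lift.

; perimeter-only toolpath
G21 ; units = mm
G90 ; absolute positioning
G28 ; home
; layer 1
G0 Z3.800
G0 X0.000 Y0.000
G1 X16.000 Y0.000
G1 X16.000 Y10.400
G1 X0.000 Y10.400
G1 X0.000 Y0.000
; layer 2
G0 Z7.600
G0 X0.000 Y0.000
G1 X16.000 Y0.000
G1 X16.000 Y7.800
G1 X0.000 Y7.800
G1 X0.000 Y0.000
; layer 3
G0 Z11.400
G0 X0.000 Y0.000
G1 X16.000 Y0.000
G1 X16.000 Y5.200
G1 X0.000 Y5.200
G1 X0.000 Y0.000
; layer 4
G0 Z15.200
G0 X0.000 Y0.000
G1 X16.000 Y0.000
G1 X16.000 Y2.600
G1 X0.000 Y2.600
G1 X0.000 Y0.000
M2 ; end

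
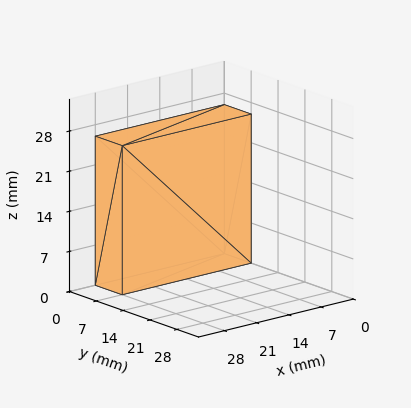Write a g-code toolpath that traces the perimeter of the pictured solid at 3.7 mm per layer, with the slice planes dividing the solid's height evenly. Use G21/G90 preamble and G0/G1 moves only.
Reading the render: the shape is a rectangular box, roughly 28 × 7 mm footprint and 26 mm tall (dimensions read to the nearest mm from the axis ticks). For the g-code, the solid's height is divided into equal slices at the stated Δz and each level perimeter traced with G1 moves after a G0 lift.

; perimeter-only toolpath
G21 ; units = mm
G90 ; absolute positioning
G28 ; home
; layer 1
G0 Z3.7
G0 X0.0 Y0.0
G1 X28.0 Y0.0
G1 X28.0 Y7.0
G1 X0.0 Y7.0
G1 X0.0 Y0.0
; layer 2
G0 Z7.4
G0 X0.0 Y0.0
G1 X28.0 Y0.0
G1 X28.0 Y7.0
G1 X0.0 Y7.0
G1 X0.0 Y0.0
; layer 3
G0 Z11.1
G0 X0.0 Y0.0
G1 X28.0 Y0.0
G1 X28.0 Y7.0
G1 X0.0 Y7.0
G1 X0.0 Y0.0
; layer 4
G0 Z14.9
G0 X0.0 Y0.0
G1 X28.0 Y0.0
G1 X28.0 Y7.0
G1 X0.0 Y7.0
G1 X0.0 Y0.0
; layer 5
G0 Z18.6
G0 X0.0 Y0.0
G1 X28.0 Y0.0
G1 X28.0 Y7.0
G1 X0.0 Y7.0
G1 X0.0 Y0.0
; layer 6
G0 Z22.3
G0 X0.0 Y0.0
G1 X28.0 Y0.0
G1 X28.0 Y7.0
G1 X0.0 Y7.0
G1 X0.0 Y0.0
; layer 7
G0 Z26.0
G0 X0.0 Y0.0
G1 X28.0 Y0.0
G1 X28.0 Y7.0
G1 X0.0 Y7.0
G1 X0.0 Y0.0
M2 ; end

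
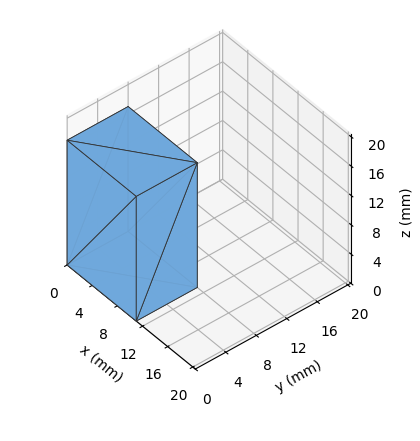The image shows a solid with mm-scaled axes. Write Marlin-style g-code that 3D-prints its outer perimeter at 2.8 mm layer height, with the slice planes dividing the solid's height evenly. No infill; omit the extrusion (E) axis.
Reading the render: the shape is a rectangular box, roughly 11 × 8 mm footprint and 17 mm tall (dimensions read to the nearest mm from the axis ticks). For the g-code, the solid's height is divided into equal slices at the stated Δz and each level perimeter traced with G1 moves after a G0 lift.

; perimeter-only toolpath
G21 ; units = mm
G90 ; absolute positioning
G28 ; home
; layer 1
G0 Z2.8
G0 X0.0 Y0.0
G1 X11.0 Y0.0
G1 X11.0 Y8.0
G1 X0.0 Y8.0
G1 X0.0 Y0.0
; layer 2
G0 Z5.7
G0 X0.0 Y0.0
G1 X11.0 Y0.0
G1 X11.0 Y8.0
G1 X0.0 Y8.0
G1 X0.0 Y0.0
; layer 3
G0 Z8.5
G0 X0.0 Y0.0
G1 X11.0 Y0.0
G1 X11.0 Y8.0
G1 X0.0 Y8.0
G1 X0.0 Y0.0
; layer 4
G0 Z11.3
G0 X0.0 Y0.0
G1 X11.0 Y0.0
G1 X11.0 Y8.0
G1 X0.0 Y8.0
G1 X0.0 Y0.0
; layer 5
G0 Z14.2
G0 X0.0 Y0.0
G1 X11.0 Y0.0
G1 X11.0 Y8.0
G1 X0.0 Y8.0
G1 X0.0 Y0.0
; layer 6
G0 Z17.0
G0 X0.0 Y0.0
G1 X11.0 Y0.0
G1 X11.0 Y8.0
G1 X0.0 Y8.0
G1 X0.0 Y0.0
M2 ; end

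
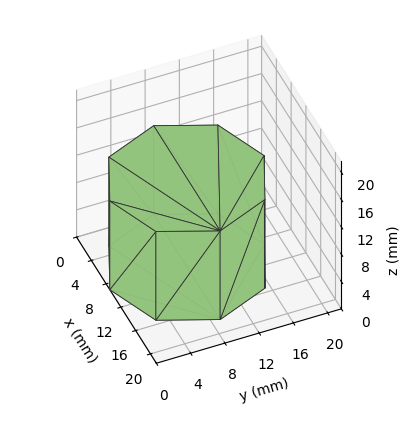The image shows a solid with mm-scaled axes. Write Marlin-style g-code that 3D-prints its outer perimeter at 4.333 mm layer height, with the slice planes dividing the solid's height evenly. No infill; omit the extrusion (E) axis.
Reading the render: the shape is a regular 8-sided prism (a cylinder approximated with 8 flat sides), circumscribed radius ≈ 9 mm, height ≈ 13 mm (dimensions read to the nearest mm from the axis ticks). For the g-code, the solid's height is divided into equal slices at the stated Δz and each level perimeter traced with G1 moves after a G0 lift.

; perimeter-only toolpath
G21 ; units = mm
G90 ; absolute positioning
G28 ; home
; layer 1
G0 Z4.333
G0 X18.000 Y9.000
G1 X15.364 Y15.364
G1 X9.000 Y18.000
G1 X2.636 Y15.364
G1 X0.000 Y9.000
G1 X2.636 Y2.636
G1 X9.000 Y0.000
G1 X15.364 Y2.636
G1 X18.000 Y9.000
; layer 2
G0 Z8.667
G0 X18.000 Y9.000
G1 X15.364 Y15.364
G1 X9.000 Y18.000
G1 X2.636 Y15.364
G1 X0.000 Y9.000
G1 X2.636 Y2.636
G1 X9.000 Y0.000
G1 X15.364 Y2.636
G1 X18.000 Y9.000
; layer 3
G0 Z13.000
G0 X18.000 Y9.000
G1 X15.364 Y15.364
G1 X9.000 Y18.000
G1 X2.636 Y15.364
G1 X0.000 Y9.000
G1 X2.636 Y2.636
G1 X9.000 Y0.000
G1 X15.364 Y2.636
G1 X18.000 Y9.000
M2 ; end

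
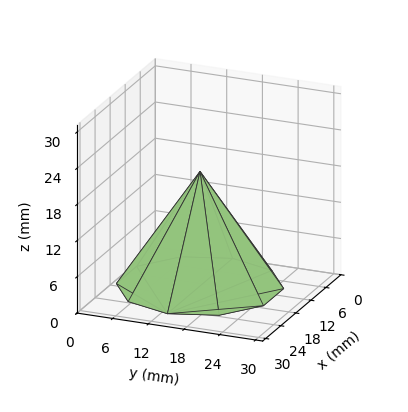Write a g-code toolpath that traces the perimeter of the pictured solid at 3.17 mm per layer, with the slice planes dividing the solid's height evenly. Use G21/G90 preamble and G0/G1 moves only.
Reading the render: the shape is a regular 10-sided pyramid, base circumscribed radius ≈ 13 mm, apex at z ≈ 19 mm (dimensions read to the nearest mm from the axis ticks). For the g-code, the solid's height is divided into equal slices at the stated Δz and each level perimeter traced with G1 moves after a G0 lift.

; perimeter-only toolpath
G21 ; units = mm
G90 ; absolute positioning
G28 ; home
; layer 1
G0 Z3.17
G0 X23.83 Y13.00
G1 X21.77 Y19.37
G1 X16.35 Y23.30
G1 X9.65 Y23.30
G1 X4.23 Y19.37
G1 X2.17 Y13.00
G1 X4.23 Y6.63
G1 X9.65 Y2.70
G1 X16.35 Y2.70
G1 X21.77 Y6.63
G1 X23.83 Y13.00
; layer 2
G0 Z6.33
G0 X21.67 Y13.00
G1 X20.01 Y18.09
G1 X15.68 Y21.24
G1 X10.32 Y21.24
G1 X5.99 Y18.09
G1 X4.33 Y13.00
G1 X5.99 Y7.91
G1 X10.32 Y4.76
G1 X15.68 Y4.76
G1 X20.01 Y7.91
G1 X21.67 Y13.00
; layer 3
G0 Z9.50
G0 X19.50 Y13.00
G1 X18.26 Y16.82
G1 X15.01 Y19.18
G1 X10.99 Y19.18
G1 X7.74 Y16.82
G1 X6.50 Y13.00
G1 X7.74 Y9.18
G1 X10.99 Y6.82
G1 X15.01 Y6.82
G1 X18.26 Y9.18
G1 X19.50 Y13.00
; layer 4
G0 Z12.67
G0 X17.33 Y13.00
G1 X16.51 Y15.55
G1 X14.34 Y17.12
G1 X11.66 Y17.12
G1 X9.49 Y15.55
G1 X8.67 Y13.00
G1 X9.49 Y10.45
G1 X11.66 Y8.88
G1 X14.34 Y8.88
G1 X16.51 Y10.45
G1 X17.33 Y13.00
; layer 5
G0 Z15.83
G0 X15.17 Y13.00
G1 X14.75 Y14.27
G1 X13.67 Y15.06
G1 X12.33 Y15.06
G1 X11.25 Y14.27
G1 X10.83 Y13.00
G1 X11.25 Y11.73
G1 X12.33 Y10.94
G1 X13.67 Y10.94
G1 X14.75 Y11.73
G1 X15.17 Y13.00
M2 ; end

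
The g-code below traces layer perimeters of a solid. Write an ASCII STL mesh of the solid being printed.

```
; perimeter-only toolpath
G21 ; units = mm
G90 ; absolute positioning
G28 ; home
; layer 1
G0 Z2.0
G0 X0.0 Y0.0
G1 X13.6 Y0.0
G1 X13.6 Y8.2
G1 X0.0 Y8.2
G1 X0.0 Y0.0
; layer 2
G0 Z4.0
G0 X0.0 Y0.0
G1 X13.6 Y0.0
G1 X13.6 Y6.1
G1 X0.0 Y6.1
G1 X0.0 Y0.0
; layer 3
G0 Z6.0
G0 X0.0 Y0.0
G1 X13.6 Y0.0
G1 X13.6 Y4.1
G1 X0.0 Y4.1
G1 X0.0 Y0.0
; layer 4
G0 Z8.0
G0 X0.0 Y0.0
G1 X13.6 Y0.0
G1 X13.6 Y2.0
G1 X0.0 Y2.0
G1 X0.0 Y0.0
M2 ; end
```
solid part
  facet normal 0.0000 0.0000 -1.0000
    outer loop
      vertex 13.6 10.2 0.0
      vertex 13.6 0.0 0.0
      vertex 0.0 0.0 0.0
    endloop
  endfacet
  facet normal 0.0000 0.0000 -1.0000
    outer loop
      vertex 0.0 10.2 0.0
      vertex 13.6 10.2 0.0
      vertex 0.0 0.0 0.0
    endloop
  endfacet
  facet normal 0.0000 -1.0000 0.0000
    outer loop
      vertex 0.0 0.0 0.0
      vertex 13.6 0.0 0.0
      vertex 13.6 0.0 10.0
    endloop
  endfacet
  facet normal 0.0000 -1.0000 0.0000
    outer loop
      vertex 0.0 0.0 0.0
      vertex 13.6 0.0 10.0
      vertex 0.0 0.0 10.0
    endloop
  endfacet
  facet normal 0.0000 0.7001 0.7141
    outer loop
      vertex 0.0 0.0 10.0
      vertex 13.6 0.0 10.0
      vertex 13.6 10.2 0.0
    endloop
  endfacet
  facet normal 0.0000 0.7001 0.7141
    outer loop
      vertex 0.0 0.0 10.0
      vertex 13.6 10.2 0.0
      vertex 0.0 10.2 0.0
    endloop
  endfacet
  facet normal -1.0000 0.0000 0.0000
    outer loop
      vertex 0.0 0.0 10.0
      vertex 0.0 10.2 0.0
      vertex 0.0 0.0 0.0
    endloop
  endfacet
  facet normal 1.0000 0.0000 0.0000
    outer loop
      vertex 13.6 0.0 0.0
      vertex 13.6 10.2 0.0
      vertex 13.6 0.0 10.0
    endloop
  endfacet
endsolid part

The G0 Z moves step by Δz≈2.0 mm. The G1 loops shrink linearly with z, so the solid tapers from its base footprint up to z≈10. Closing with a flat bottom cap and the tapered top and triangulating gives 8 facets — a wedge (ramp): 13.6 × 10.2 mm base, rising to 10 mm along the y=0 edge and sloping linearly to z=0 at y=10.2.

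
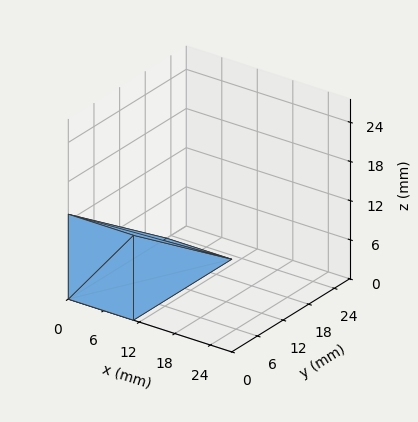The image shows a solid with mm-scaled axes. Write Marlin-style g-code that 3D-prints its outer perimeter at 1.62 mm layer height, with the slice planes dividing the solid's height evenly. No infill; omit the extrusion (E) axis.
Reading the render: the shape is a wedge (ramp): 11 × 23 mm base, rising to 13 mm along the y=0 edge and sloping linearly to z=0 at y=23 (dimensions read to the nearest mm from the axis ticks). For the g-code, the solid's height is divided into equal slices at the stated Δz and each level perimeter traced with G1 moves after a G0 lift.

; perimeter-only toolpath
G21 ; units = mm
G90 ; absolute positioning
G28 ; home
; layer 1
G0 Z1.62
G0 X0.00 Y0.00
G1 X11.00 Y0.00
G1 X11.00 Y20.12
G1 X0.00 Y20.12
G1 X0.00 Y0.00
; layer 2
G0 Z3.25
G0 X0.00 Y0.00
G1 X11.00 Y0.00
G1 X11.00 Y17.25
G1 X0.00 Y17.25
G1 X0.00 Y0.00
; layer 3
G0 Z4.88
G0 X0.00 Y0.00
G1 X11.00 Y0.00
G1 X11.00 Y14.38
G1 X0.00 Y14.38
G1 X0.00 Y0.00
; layer 4
G0 Z6.50
G0 X0.00 Y0.00
G1 X11.00 Y0.00
G1 X11.00 Y11.50
G1 X0.00 Y11.50
G1 X0.00 Y0.00
; layer 5
G0 Z8.12
G0 X0.00 Y0.00
G1 X11.00 Y0.00
G1 X11.00 Y8.62
G1 X0.00 Y8.62
G1 X0.00 Y0.00
; layer 6
G0 Z9.75
G0 X0.00 Y0.00
G1 X11.00 Y0.00
G1 X11.00 Y5.75
G1 X0.00 Y5.75
G1 X0.00 Y0.00
; layer 7
G0 Z11.38
G0 X0.00 Y0.00
G1 X11.00 Y0.00
G1 X11.00 Y2.88
G1 X0.00 Y2.88
G1 X0.00 Y0.00
M2 ; end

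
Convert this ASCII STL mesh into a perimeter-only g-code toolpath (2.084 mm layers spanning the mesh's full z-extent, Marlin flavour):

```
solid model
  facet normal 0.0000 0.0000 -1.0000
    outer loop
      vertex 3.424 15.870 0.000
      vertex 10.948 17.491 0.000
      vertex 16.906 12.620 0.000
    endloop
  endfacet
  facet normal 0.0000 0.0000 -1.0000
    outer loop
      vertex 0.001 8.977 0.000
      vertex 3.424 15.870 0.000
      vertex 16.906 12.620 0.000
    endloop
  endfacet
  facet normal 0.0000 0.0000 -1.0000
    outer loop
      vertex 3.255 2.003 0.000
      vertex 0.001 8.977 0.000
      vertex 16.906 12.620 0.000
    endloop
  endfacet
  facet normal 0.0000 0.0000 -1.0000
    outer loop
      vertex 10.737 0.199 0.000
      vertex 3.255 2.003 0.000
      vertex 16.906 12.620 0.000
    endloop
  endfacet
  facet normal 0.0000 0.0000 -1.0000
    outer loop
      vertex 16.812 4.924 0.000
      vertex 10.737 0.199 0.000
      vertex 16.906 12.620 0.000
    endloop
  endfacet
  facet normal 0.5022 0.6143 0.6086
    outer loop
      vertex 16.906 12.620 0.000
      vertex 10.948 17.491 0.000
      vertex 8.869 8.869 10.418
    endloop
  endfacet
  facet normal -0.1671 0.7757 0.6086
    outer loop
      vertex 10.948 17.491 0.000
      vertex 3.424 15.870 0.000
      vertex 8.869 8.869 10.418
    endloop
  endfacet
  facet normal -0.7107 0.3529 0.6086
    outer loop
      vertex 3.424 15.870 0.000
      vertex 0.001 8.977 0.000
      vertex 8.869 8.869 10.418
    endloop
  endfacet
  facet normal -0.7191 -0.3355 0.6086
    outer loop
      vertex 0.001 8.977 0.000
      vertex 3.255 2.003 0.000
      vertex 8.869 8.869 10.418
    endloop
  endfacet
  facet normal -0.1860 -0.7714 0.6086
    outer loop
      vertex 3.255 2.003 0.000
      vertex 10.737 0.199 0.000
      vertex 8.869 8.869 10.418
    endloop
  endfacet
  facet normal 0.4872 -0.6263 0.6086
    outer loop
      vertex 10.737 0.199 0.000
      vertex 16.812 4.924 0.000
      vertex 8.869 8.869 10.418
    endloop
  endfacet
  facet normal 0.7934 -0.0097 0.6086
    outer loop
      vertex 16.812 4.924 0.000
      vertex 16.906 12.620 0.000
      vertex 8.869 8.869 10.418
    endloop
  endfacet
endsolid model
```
; perimeter-only toolpath
G21 ; units = mm
G90 ; absolute positioning
G28 ; home
; layer 1
G0 Z2.084
G0 X15.299 Y11.870
G1 X10.532 Y15.767
G1 X4.513 Y14.470
G1 X1.775 Y8.955
G1 X4.378 Y3.376
G1 X10.363 Y1.933
G1 X15.223 Y5.713
G1 X15.299 Y11.870
; layer 2
G0 Z4.167
G0 X13.691 Y11.120
G1 X10.116 Y14.042
G1 X5.602 Y13.070
G1 X3.548 Y8.934
G1 X5.501 Y4.749
G1 X9.990 Y3.667
G1 X13.635 Y6.502
G1 X13.691 Y11.120
; layer 3
G0 Z6.251
G0 X12.084 Y10.369
G1 X9.701 Y12.318
G1 X6.691 Y11.669
G1 X5.322 Y8.912
G1 X6.623 Y6.123
G1 X9.616 Y5.401
G1 X12.046 Y7.291
G1 X12.084 Y10.369
; layer 4
G0 Z8.334
G0 X10.476 Y9.619
G1 X9.285 Y10.593
G1 X7.780 Y10.269
G1 X7.095 Y8.891
G1 X7.746 Y7.496
G1 X9.243 Y7.135
G1 X10.458 Y8.080
G1 X10.476 Y9.619
M2 ; end

The solid is a regular 7-sided pyramid, base circumscribed radius ≈ 8.87 mm, apex at z ≈ 10.4 mm. Slicing at Δz = 2.084 mm — 5 equal slices spanning the solid's height, so layer i sits at z = i·h/5 — gives 4 non-empty perimeters. Each is a 7-segment closed polygon; G0 lifts to the layer z and rapids to the start vertex, then G1 traces the edges. The cross-section shrinks linearly with z (the slice at the apex is degenerate and omitted).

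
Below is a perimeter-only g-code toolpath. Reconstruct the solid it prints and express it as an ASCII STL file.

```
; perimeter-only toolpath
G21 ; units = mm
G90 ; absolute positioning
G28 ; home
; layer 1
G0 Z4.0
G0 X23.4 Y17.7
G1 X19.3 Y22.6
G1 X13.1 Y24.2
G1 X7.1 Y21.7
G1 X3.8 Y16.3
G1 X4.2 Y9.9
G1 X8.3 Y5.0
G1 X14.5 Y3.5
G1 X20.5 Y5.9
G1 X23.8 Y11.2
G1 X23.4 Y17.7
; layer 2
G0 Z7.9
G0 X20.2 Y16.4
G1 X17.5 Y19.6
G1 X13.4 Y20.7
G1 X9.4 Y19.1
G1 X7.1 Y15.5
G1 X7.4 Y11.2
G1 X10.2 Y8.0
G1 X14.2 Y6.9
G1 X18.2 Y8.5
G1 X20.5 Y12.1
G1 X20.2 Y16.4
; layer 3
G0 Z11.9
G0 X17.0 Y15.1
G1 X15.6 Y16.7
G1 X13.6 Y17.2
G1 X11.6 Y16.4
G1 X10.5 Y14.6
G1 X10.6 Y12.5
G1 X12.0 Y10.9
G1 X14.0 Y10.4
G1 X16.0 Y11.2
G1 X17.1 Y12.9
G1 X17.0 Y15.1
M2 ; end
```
solid part
  facet normal 0.0000 0.0000 -1.0000
    outer loop
      vertex 12.9 27.6 0.0
      vertex 21.1 25.5 0.0
      vertex 26.6 19.0 0.0
    endloop
  endfacet
  facet normal 0.0000 0.0000 -1.0000
    outer loop
      vertex 4.9 24.4 0.0
      vertex 12.9 27.6 0.0
      vertex 26.6 19.0 0.0
    endloop
  endfacet
  facet normal 0.0000 0.0000 -1.0000
    outer loop
      vertex 0.4 17.2 0.0
      vertex 4.9 24.4 0.0
      vertex 26.6 19.0 0.0
    endloop
  endfacet
  facet normal 0.0000 0.0000 -1.0000
    outer loop
      vertex 1.0 8.6 0.0
      vertex 0.4 17.2 0.0
      vertex 26.6 19.0 0.0
    endloop
  endfacet
  facet normal 0.0000 0.0000 -1.0000
    outer loop
      vertex 6.5 2.1 0.0
      vertex 1.0 8.6 0.0
      vertex 26.6 19.0 0.0
    endloop
  endfacet
  facet normal 0.0000 0.0000 -1.0000
    outer loop
      vertex 14.7 0.0 0.0
      vertex 6.5 2.1 0.0
      vertex 26.6 19.0 0.0
    endloop
  endfacet
  facet normal 0.0000 0.0000 -1.0000
    outer loop
      vertex 22.7 3.2 0.0
      vertex 14.7 0.0 0.0
      vertex 26.6 19.0 0.0
    endloop
  endfacet
  facet normal 0.0000 0.0000 -1.0000
    outer loop
      vertex 27.2 10.4 0.0
      vertex 22.7 3.2 0.0
      vertex 26.6 19.0 0.0
    endloop
  endfacet
  facet normal 0.5871 0.4968 0.6391
    outer loop
      vertex 26.6 19.0 0.0
      vertex 21.1 25.5 0.0
      vertex 13.8 13.8 15.8
    endloop
  endfacet
  facet normal 0.1907 0.7447 0.6396
    outer loop
      vertex 21.1 25.5 0.0
      vertex 12.9 27.6 0.0
      vertex 13.8 13.8 15.8
    endloop
  endfacet
  facet normal -0.2855 0.7137 0.6396
    outer loop
      vertex 12.9 27.6 0.0
      vertex 4.9 24.4 0.0
      vertex 13.8 13.8 15.8
    endloop
  endfacet
  facet normal -0.6515 0.4072 0.6401
    outer loop
      vertex 4.9 24.4 0.0
      vertex 0.4 17.2 0.0
      vertex 13.8 13.8 15.8
    endloop
  endfacet
  facet normal -0.7672 -0.0535 0.6392
    outer loop
      vertex 0.4 17.2 0.0
      vertex 1.0 8.6 0.0
      vertex 13.8 13.8 15.8
    endloop
  endfacet
  facet normal -0.5871 -0.4968 0.6391
    outer loop
      vertex 1.0 8.6 0.0
      vertex 6.5 2.1 0.0
      vertex 13.8 13.8 15.8
    endloop
  endfacet
  facet normal -0.1907 -0.7447 0.6396
    outer loop
      vertex 6.5 2.1 0.0
      vertex 14.7 0.0 0.0
      vertex 13.8 13.8 15.8
    endloop
  endfacet
  facet normal 0.2855 -0.7137 0.6396
    outer loop
      vertex 14.7 0.0 0.0
      vertex 22.7 3.2 0.0
      vertex 13.8 13.8 15.8
    endloop
  endfacet
  facet normal 0.6515 -0.4072 0.6401
    outer loop
      vertex 22.7 3.2 0.0
      vertex 27.2 10.4 0.0
      vertex 13.8 13.8 15.8
    endloop
  endfacet
  facet normal 0.7672 0.0535 0.6392
    outer loop
      vertex 27.2 10.4 0.0
      vertex 26.6 19.0 0.0
      vertex 13.8 13.8 15.8
    endloop
  endfacet
endsolid part

The G0 Z moves step by Δz≈4.0 mm. The G1 loops shrink linearly with z, so the solid tapers from its base footprint up to z≈15.8. Closing with a flat bottom cap and the tapered top and triangulating gives 18 facets — a regular 10-sided pyramid, base circumscribed radius ≈ 13.8 mm, apex at z ≈ 15.8 mm.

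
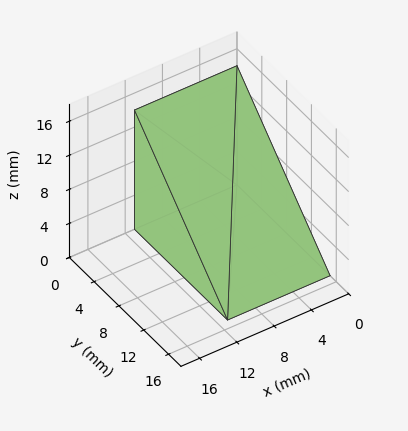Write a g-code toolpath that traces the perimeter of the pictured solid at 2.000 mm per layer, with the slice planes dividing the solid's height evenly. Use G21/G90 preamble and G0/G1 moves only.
Reading the render: the shape is a wedge (ramp): 11 × 15 mm base, rising to 14 mm along the y=0 edge and sloping linearly to z=0 at y=15 (dimensions read to the nearest mm from the axis ticks). For the g-code, the solid's height is divided into equal slices at the stated Δz and each level perimeter traced with G1 moves after a G0 lift.

; perimeter-only toolpath
G21 ; units = mm
G90 ; absolute positioning
G28 ; home
; layer 1
G0 Z2.000
G0 X0.000 Y0.000
G1 X11.000 Y0.000
G1 X11.000 Y12.857
G1 X0.000 Y12.857
G1 X0.000 Y0.000
; layer 2
G0 Z4.000
G0 X0.000 Y0.000
G1 X11.000 Y0.000
G1 X11.000 Y10.714
G1 X0.000 Y10.714
G1 X0.000 Y0.000
; layer 3
G0 Z6.000
G0 X0.000 Y0.000
G1 X11.000 Y0.000
G1 X11.000 Y8.571
G1 X0.000 Y8.571
G1 X0.000 Y0.000
; layer 4
G0 Z8.000
G0 X0.000 Y0.000
G1 X11.000 Y0.000
G1 X11.000 Y6.429
G1 X0.000 Y6.429
G1 X0.000 Y0.000
; layer 5
G0 Z10.000
G0 X0.000 Y0.000
G1 X11.000 Y0.000
G1 X11.000 Y4.286
G1 X0.000 Y4.286
G1 X0.000 Y0.000
; layer 6
G0 Z12.000
G0 X0.000 Y0.000
G1 X11.000 Y0.000
G1 X11.000 Y2.143
G1 X0.000 Y2.143
G1 X0.000 Y0.000
M2 ; end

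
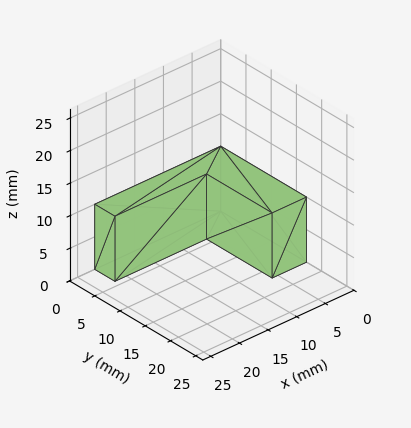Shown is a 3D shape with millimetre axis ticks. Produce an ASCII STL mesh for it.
Reading the render: the shape is an L-shaped prism: outer 22 × 17 mm, arm thicknesses ≈ 4 mm (horizontal) and 6 mm (vertical), extruded 10 mm in z (dimensions read to the nearest mm from the axis ticks). For the STL, each face is triangulated and given an outward normal.

solid part
  facet normal 0.0000 0.0000 -1.0000
    outer loop
      vertex 22.00 4.00 0.00
      vertex 22.00 0.00 0.00
      vertex 0.00 0.00 0.00
    endloop
  endfacet
  facet normal 0.0000 0.0000 -1.0000
    outer loop
      vertex 6.00 4.00 0.00
      vertex 22.00 4.00 0.00
      vertex 0.00 0.00 0.00
    endloop
  endfacet
  facet normal 0.0000 0.0000 -1.0000
    outer loop
      vertex 6.00 17.00 0.00
      vertex 6.00 4.00 0.00
      vertex 0.00 0.00 0.00
    endloop
  endfacet
  facet normal 0.0000 0.0000 -1.0000
    outer loop
      vertex 0.00 17.00 0.00
      vertex 6.00 17.00 0.00
      vertex 0.00 0.00 0.00
    endloop
  endfacet
  facet normal 0.0000 0.0000 1.0000
    outer loop
      vertex 0.00 0.00 10.00
      vertex 22.00 0.00 10.00
      vertex 22.00 4.00 10.00
    endloop
  endfacet
  facet normal 0.0000 0.0000 1.0000
    outer loop
      vertex 0.00 0.00 10.00
      vertex 22.00 4.00 10.00
      vertex 6.00 4.00 10.00
    endloop
  endfacet
  facet normal 0.0000 0.0000 1.0000
    outer loop
      vertex 0.00 0.00 10.00
      vertex 6.00 4.00 10.00
      vertex 6.00 17.00 10.00
    endloop
  endfacet
  facet normal 0.0000 0.0000 1.0000
    outer loop
      vertex 0.00 0.00 10.00
      vertex 6.00 17.00 10.00
      vertex 0.00 17.00 10.00
    endloop
  endfacet
  facet normal 0.0000 -1.0000 0.0000
    outer loop
      vertex 0.00 0.00 0.00
      vertex 22.00 0.00 0.00
      vertex 22.00 0.00 10.00
    endloop
  endfacet
  facet normal 0.0000 -1.0000 0.0000
    outer loop
      vertex 0.00 0.00 0.00
      vertex 22.00 0.00 10.00
      vertex 0.00 0.00 10.00
    endloop
  endfacet
  facet normal 1.0000 0.0000 0.0000
    outer loop
      vertex 22.00 0.00 0.00
      vertex 22.00 4.00 0.00
      vertex 22.00 4.00 10.00
    endloop
  endfacet
  facet normal 1.0000 0.0000 0.0000
    outer loop
      vertex 22.00 0.00 0.00
      vertex 22.00 4.00 10.00
      vertex 22.00 0.00 10.00
    endloop
  endfacet
  facet normal 0.0000 1.0000 0.0000
    outer loop
      vertex 22.00 4.00 0.00
      vertex 6.00 4.00 0.00
      vertex 6.00 4.00 10.00
    endloop
  endfacet
  facet normal 0.0000 1.0000 0.0000
    outer loop
      vertex 22.00 4.00 0.00
      vertex 6.00 4.00 10.00
      vertex 22.00 4.00 10.00
    endloop
  endfacet
  facet normal 1.0000 0.0000 0.0000
    outer loop
      vertex 6.00 4.00 0.00
      vertex 6.00 17.00 0.00
      vertex 6.00 17.00 10.00
    endloop
  endfacet
  facet normal 1.0000 0.0000 0.0000
    outer loop
      vertex 6.00 4.00 0.00
      vertex 6.00 17.00 10.00
      vertex 6.00 4.00 10.00
    endloop
  endfacet
  facet normal 0.0000 1.0000 0.0000
    outer loop
      vertex 6.00 17.00 0.00
      vertex 0.00 17.00 0.00
      vertex 0.00 17.00 10.00
    endloop
  endfacet
  facet normal 0.0000 1.0000 0.0000
    outer loop
      vertex 6.00 17.00 0.00
      vertex 0.00 17.00 10.00
      vertex 6.00 17.00 10.00
    endloop
  endfacet
  facet normal -1.0000 0.0000 0.0000
    outer loop
      vertex 0.00 17.00 0.00
      vertex 0.00 0.00 0.00
      vertex 0.00 0.00 10.00
    endloop
  endfacet
  facet normal -1.0000 0.0000 0.0000
    outer loop
      vertex 0.00 17.00 0.00
      vertex 0.00 0.00 10.00
      vertex 0.00 17.00 10.00
    endloop
  endfacet
endsolid part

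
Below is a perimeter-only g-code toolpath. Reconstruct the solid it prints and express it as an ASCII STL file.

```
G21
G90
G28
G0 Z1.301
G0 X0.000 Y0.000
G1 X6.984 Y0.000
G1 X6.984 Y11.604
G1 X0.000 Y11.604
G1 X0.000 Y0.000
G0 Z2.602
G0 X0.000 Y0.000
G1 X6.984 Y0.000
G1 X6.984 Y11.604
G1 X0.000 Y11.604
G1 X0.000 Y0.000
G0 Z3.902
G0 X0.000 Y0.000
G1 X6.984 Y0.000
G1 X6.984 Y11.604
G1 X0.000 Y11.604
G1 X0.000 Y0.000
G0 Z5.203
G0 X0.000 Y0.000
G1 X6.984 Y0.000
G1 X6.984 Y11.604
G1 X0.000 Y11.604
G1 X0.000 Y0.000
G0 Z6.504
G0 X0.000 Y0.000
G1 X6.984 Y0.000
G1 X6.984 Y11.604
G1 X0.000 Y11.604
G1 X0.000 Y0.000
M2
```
solid part
  facet normal 0.0000 0.0000 -1.0000
    outer loop
      vertex 6.984 11.604 0.000
      vertex 6.984 0.000 0.000
      vertex 0.000 0.000 0.000
    endloop
  endfacet
  facet normal 0.0000 0.0000 -1.0000
    outer loop
      vertex 0.000 11.604 0.000
      vertex 6.984 11.604 0.000
      vertex 0.000 0.000 0.000
    endloop
  endfacet
  facet normal 0.0000 0.0000 1.0000
    outer loop
      vertex 0.000 0.000 6.504
      vertex 6.984 0.000 6.504
      vertex 6.984 11.604 6.504
    endloop
  endfacet
  facet normal 0.0000 0.0000 1.0000
    outer loop
      vertex 0.000 0.000 6.504
      vertex 6.984 11.604 6.504
      vertex 0.000 11.604 6.504
    endloop
  endfacet
  facet normal 0.0000 -1.0000 0.0000
    outer loop
      vertex 0.000 0.000 0.000
      vertex 6.984 0.000 0.000
      vertex 6.984 0.000 6.504
    endloop
  endfacet
  facet normal 0.0000 -1.0000 0.0000
    outer loop
      vertex 0.000 0.000 0.000
      vertex 6.984 0.000 6.504
      vertex 0.000 0.000 6.504
    endloop
  endfacet
  facet normal 0.0000 1.0000 0.0000
    outer loop
      vertex 6.984 11.604 6.504
      vertex 6.984 11.604 0.000
      vertex 0.000 11.604 0.000
    endloop
  endfacet
  facet normal 0.0000 1.0000 0.0000
    outer loop
      vertex 0.000 11.604 6.504
      vertex 6.984 11.604 6.504
      vertex 0.000 11.604 0.000
    endloop
  endfacet
  facet normal -1.0000 0.0000 0.0000
    outer loop
      vertex 0.000 11.604 6.504
      vertex 0.000 11.604 0.000
      vertex 0.000 0.000 0.000
    endloop
  endfacet
  facet normal -1.0000 0.0000 0.0000
    outer loop
      vertex 0.000 0.000 6.504
      vertex 0.000 11.604 6.504
      vertex 0.000 0.000 0.000
    endloop
  endfacet
  facet normal 1.0000 0.0000 0.0000
    outer loop
      vertex 6.984 0.000 0.000
      vertex 6.984 11.604 0.000
      vertex 6.984 11.604 6.504
    endloop
  endfacet
  facet normal 1.0000 0.0000 0.0000
    outer loop
      vertex 6.984 0.000 0.000
      vertex 6.984 11.604 6.504
      vertex 6.984 0.000 6.504
    endloop
  endfacet
endsolid part

The G0 Z moves step by Δz≈1.301 mm. Every layer's G1 loop is the same polygon, so the solid is a straight extrusion of it from z=0 to z≈6.5. Closing with flat bottom and top caps and triangulating gives 12 facets — a rectangular box, roughly 6.98 × 11.6 mm footprint and 6.5 mm tall.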